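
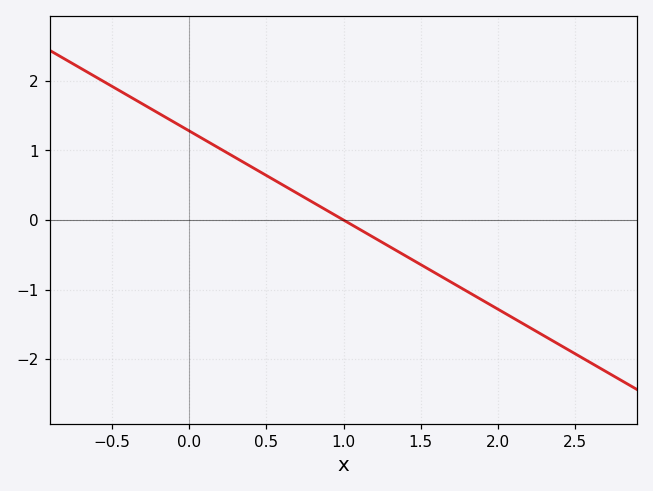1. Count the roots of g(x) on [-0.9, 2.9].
1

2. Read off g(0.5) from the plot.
0.6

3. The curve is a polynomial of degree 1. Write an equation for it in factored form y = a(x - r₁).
y = -1.28(x - 1)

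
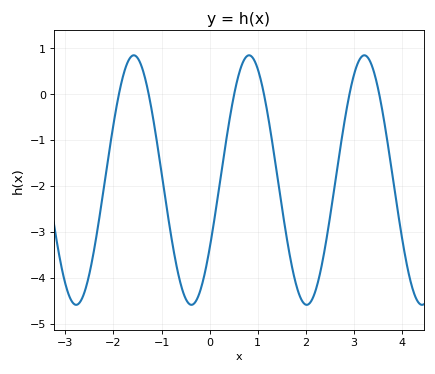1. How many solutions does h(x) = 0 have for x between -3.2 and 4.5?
6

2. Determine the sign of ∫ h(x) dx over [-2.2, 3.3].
negative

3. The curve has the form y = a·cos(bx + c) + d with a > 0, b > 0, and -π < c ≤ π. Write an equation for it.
y = 2.72cos(2.62x - 2.15) - 1.87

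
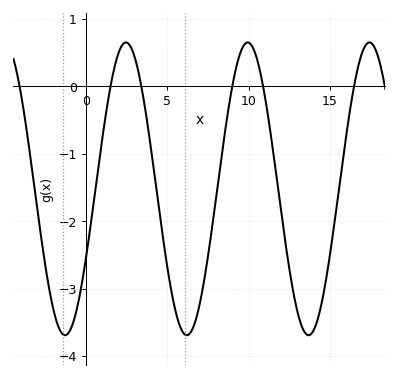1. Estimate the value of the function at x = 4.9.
-2.5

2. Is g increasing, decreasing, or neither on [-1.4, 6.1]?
neither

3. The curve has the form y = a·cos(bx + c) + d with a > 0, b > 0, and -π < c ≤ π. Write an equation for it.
y = 2.17cos(0.84x - 2.1) - 1.52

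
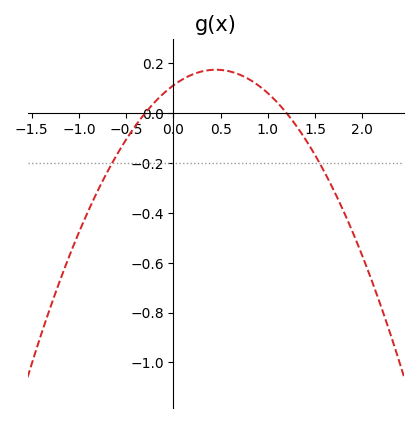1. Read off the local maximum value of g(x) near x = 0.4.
0.174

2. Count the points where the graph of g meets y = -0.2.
2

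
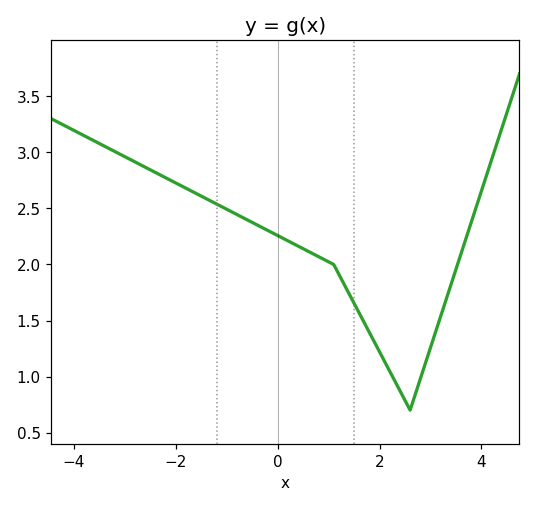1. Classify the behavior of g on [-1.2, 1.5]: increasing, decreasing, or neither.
decreasing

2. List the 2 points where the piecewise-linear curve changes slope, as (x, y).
(1.1, 2); (2.6, 0.7)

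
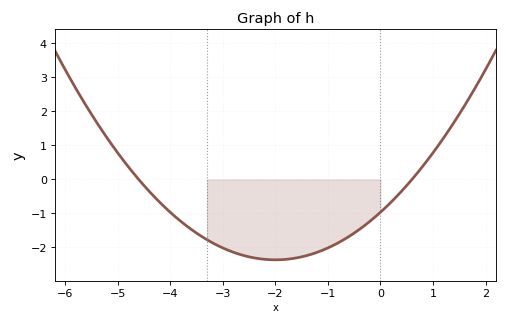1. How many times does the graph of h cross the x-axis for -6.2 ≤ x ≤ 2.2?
2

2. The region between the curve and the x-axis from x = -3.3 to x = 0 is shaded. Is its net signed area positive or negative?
negative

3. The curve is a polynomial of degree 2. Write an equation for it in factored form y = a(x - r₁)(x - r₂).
y = 0.35(x + 4.6)(x - 0.6)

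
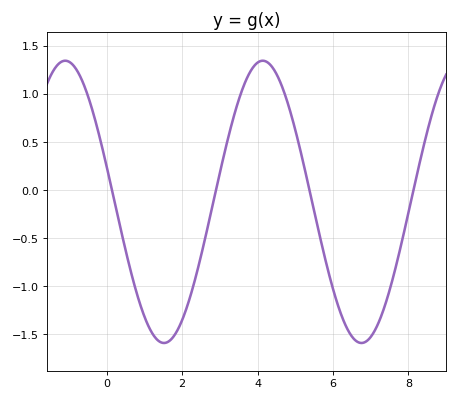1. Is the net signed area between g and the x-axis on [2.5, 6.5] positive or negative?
positive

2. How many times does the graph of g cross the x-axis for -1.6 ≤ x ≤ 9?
4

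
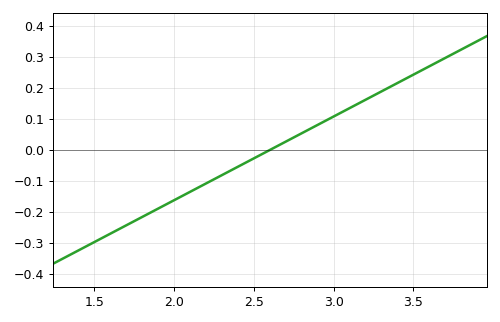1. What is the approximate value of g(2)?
-0.162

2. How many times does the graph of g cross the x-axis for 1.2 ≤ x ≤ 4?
1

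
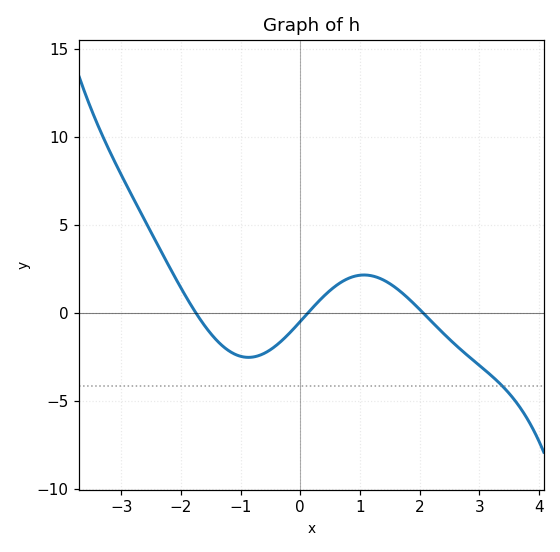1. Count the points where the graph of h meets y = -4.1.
1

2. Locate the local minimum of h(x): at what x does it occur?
-0.87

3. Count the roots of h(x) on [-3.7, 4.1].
3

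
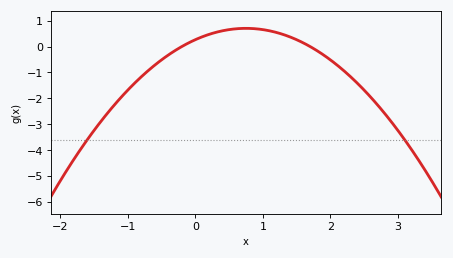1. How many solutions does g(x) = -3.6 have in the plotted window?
2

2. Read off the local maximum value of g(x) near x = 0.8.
0.704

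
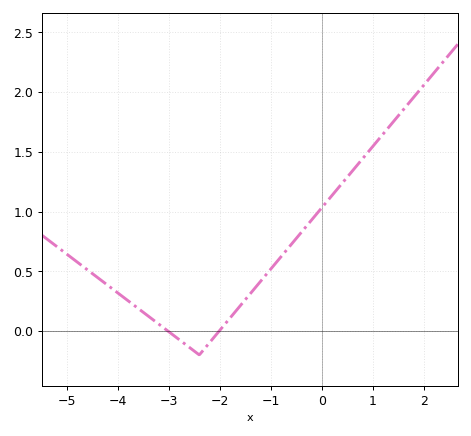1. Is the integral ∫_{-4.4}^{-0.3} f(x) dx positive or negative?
positive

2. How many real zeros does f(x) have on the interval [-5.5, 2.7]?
2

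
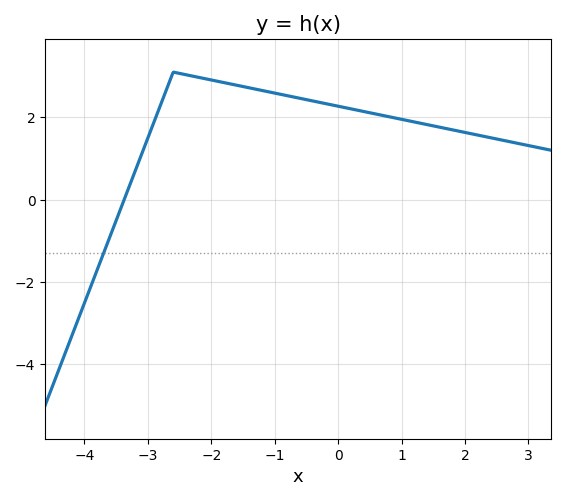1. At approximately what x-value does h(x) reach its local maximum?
-2.6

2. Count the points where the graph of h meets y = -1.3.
1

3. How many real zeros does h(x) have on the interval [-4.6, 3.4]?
1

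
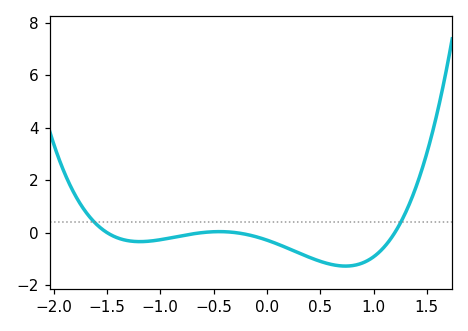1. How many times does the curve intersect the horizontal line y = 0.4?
2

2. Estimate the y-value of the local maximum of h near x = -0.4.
0.035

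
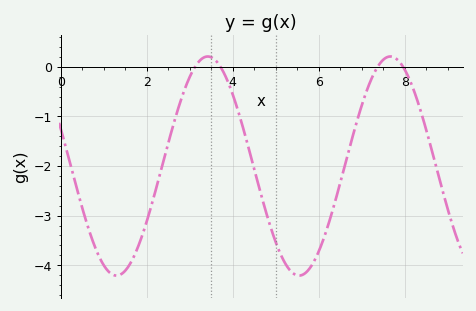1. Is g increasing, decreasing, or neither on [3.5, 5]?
decreasing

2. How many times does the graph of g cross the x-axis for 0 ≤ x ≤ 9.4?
4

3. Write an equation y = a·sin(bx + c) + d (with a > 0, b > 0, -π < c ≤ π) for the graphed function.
y = 2.21sin(1.5x + 2.8) - 2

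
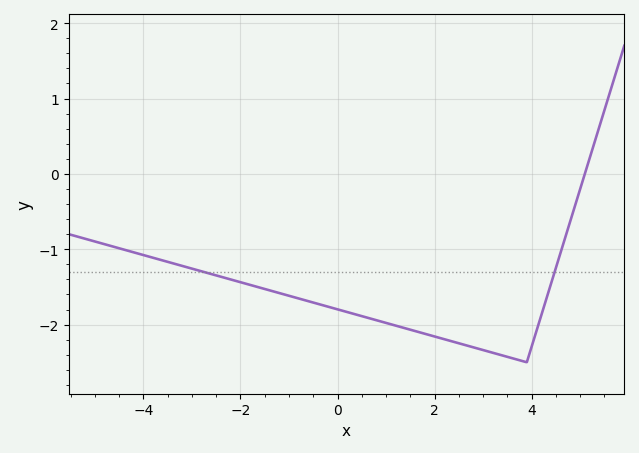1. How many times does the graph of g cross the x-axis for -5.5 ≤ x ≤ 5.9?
1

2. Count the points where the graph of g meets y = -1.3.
2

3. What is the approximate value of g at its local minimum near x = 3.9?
-2.5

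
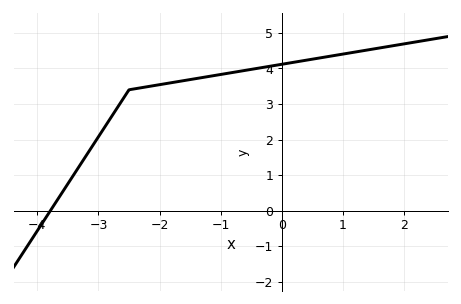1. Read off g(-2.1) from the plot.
3.51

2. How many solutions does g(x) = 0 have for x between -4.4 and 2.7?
1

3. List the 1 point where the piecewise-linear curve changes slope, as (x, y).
(-2.5, 3.4)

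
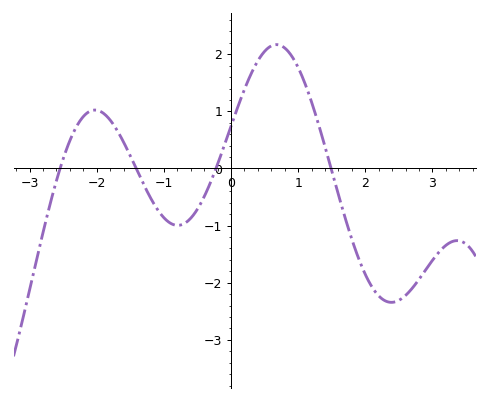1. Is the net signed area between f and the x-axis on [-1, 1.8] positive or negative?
positive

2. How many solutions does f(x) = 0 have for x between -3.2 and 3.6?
4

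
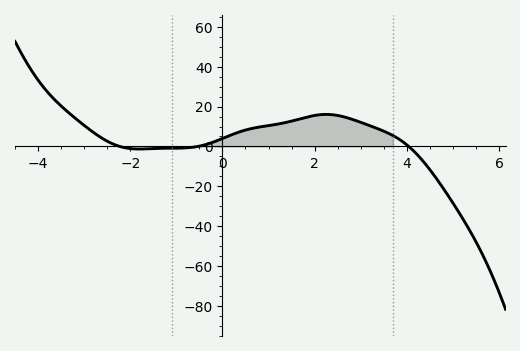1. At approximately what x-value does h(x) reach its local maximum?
2.2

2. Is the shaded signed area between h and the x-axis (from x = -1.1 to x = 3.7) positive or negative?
positive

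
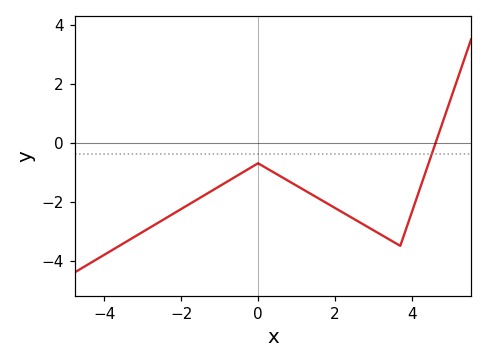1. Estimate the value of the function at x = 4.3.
-1.2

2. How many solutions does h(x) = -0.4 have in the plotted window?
1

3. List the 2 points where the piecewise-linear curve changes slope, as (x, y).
(0, -0.7); (3.7, -3.5)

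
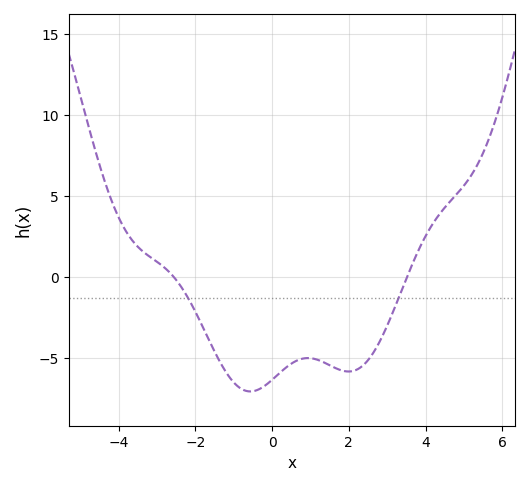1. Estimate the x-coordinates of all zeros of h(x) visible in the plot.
-2.56, 3.51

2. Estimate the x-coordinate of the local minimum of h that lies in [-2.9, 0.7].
-0.565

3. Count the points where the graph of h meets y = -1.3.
2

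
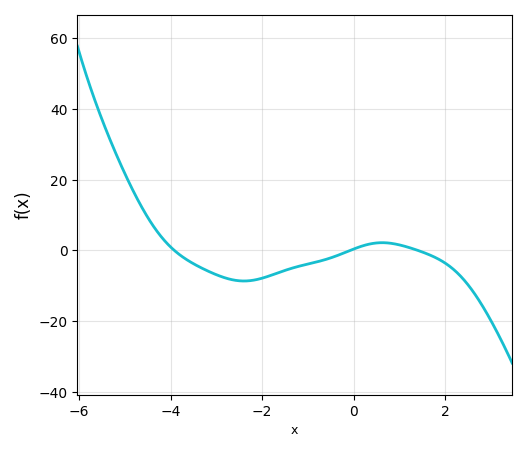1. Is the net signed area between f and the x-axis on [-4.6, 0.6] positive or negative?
negative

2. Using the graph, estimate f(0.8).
2.02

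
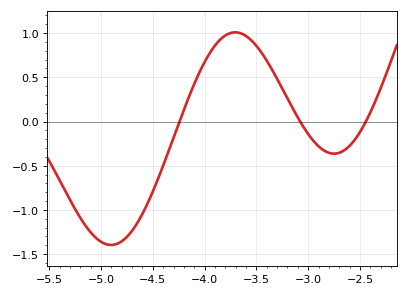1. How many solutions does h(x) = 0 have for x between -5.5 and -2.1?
3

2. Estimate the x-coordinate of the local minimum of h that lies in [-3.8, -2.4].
-2.75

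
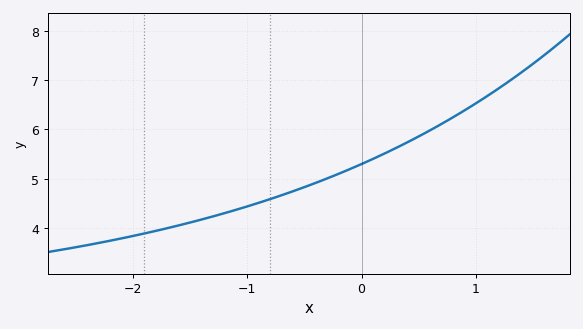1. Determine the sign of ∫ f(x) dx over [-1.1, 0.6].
positive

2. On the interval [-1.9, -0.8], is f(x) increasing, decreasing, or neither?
increasing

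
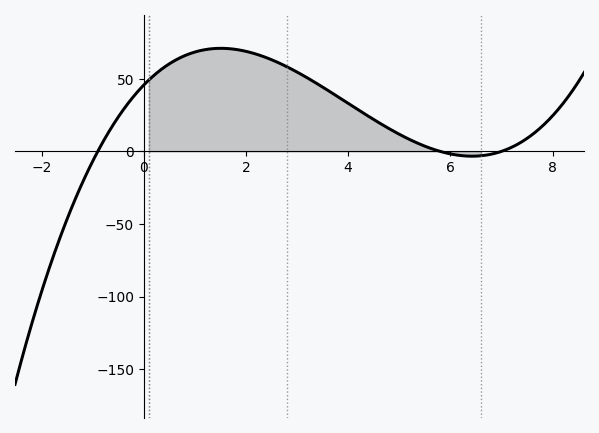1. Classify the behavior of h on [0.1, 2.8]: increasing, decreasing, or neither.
neither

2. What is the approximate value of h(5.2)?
10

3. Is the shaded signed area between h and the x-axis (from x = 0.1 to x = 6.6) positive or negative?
positive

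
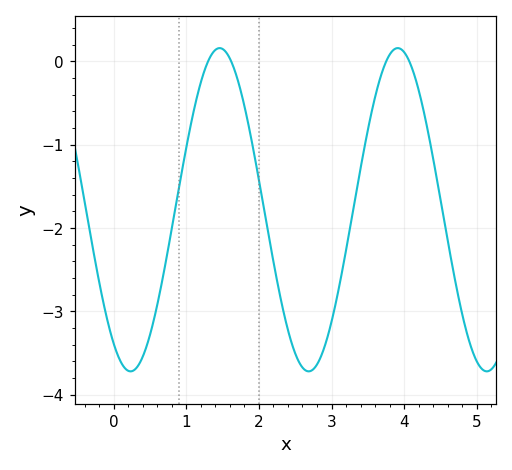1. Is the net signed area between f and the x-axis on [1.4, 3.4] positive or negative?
negative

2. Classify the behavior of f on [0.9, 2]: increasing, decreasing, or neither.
neither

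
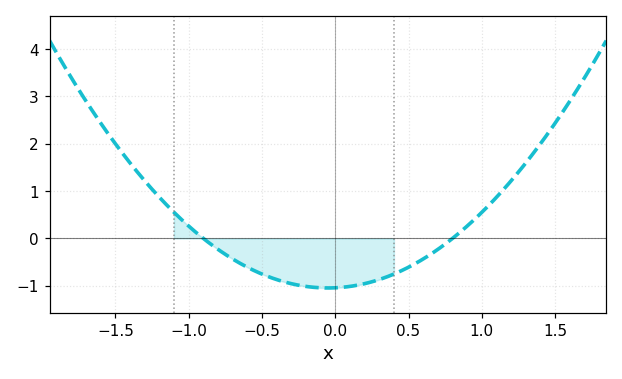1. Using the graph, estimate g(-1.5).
2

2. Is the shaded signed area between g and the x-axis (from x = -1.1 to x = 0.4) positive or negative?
negative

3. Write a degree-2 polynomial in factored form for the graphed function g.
y = 1.45(x + 0.9)(x - 0.8)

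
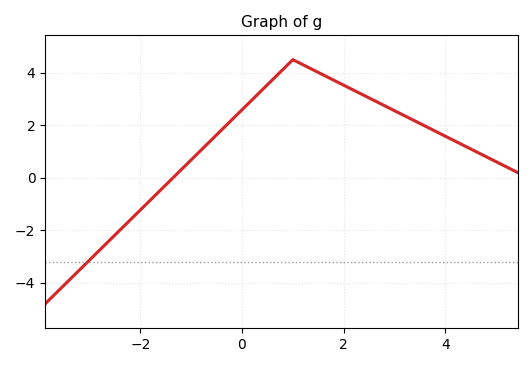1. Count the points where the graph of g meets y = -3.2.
1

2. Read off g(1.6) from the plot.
3.92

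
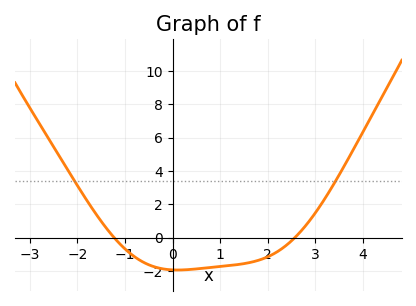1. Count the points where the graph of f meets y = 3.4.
2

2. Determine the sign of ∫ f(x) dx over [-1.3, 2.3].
negative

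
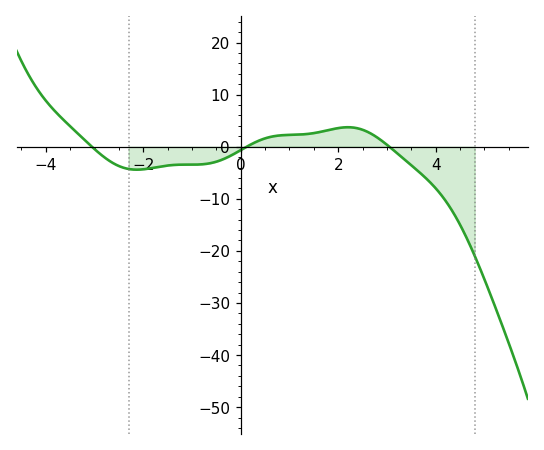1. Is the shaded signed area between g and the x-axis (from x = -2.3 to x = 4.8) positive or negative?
negative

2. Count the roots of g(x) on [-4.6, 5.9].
3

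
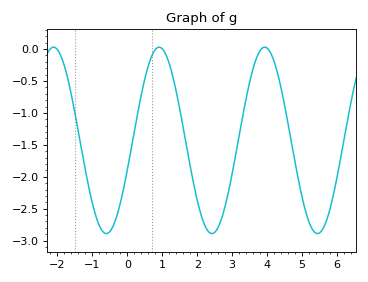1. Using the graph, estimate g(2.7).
-2.65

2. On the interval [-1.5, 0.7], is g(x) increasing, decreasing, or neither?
neither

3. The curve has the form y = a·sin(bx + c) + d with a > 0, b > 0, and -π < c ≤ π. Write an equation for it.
y = 1.46sin(2.1x - 0.32) - 1.43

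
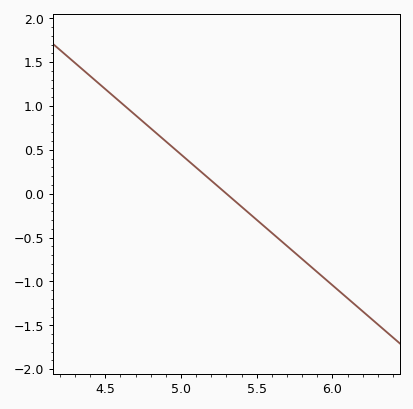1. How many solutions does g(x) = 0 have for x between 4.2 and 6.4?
1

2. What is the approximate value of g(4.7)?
0.894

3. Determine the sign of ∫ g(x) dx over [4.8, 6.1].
negative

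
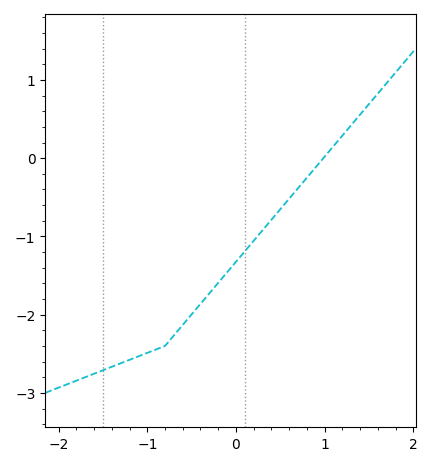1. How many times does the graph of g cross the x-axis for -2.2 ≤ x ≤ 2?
1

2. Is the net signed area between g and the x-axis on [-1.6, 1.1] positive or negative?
negative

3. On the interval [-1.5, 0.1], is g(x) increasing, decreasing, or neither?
increasing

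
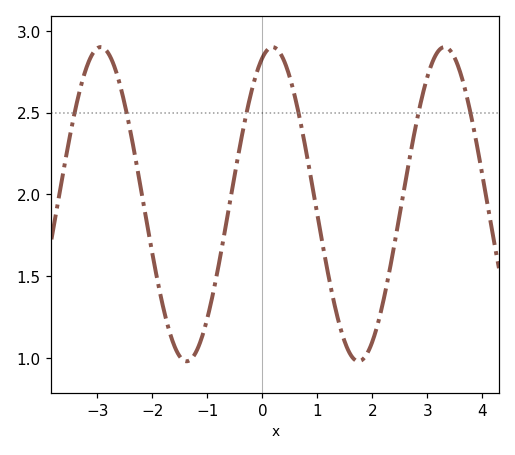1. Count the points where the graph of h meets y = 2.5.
6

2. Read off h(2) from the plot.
1.1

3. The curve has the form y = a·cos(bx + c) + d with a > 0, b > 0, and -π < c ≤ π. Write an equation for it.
y = 0.96cos(2x - 0.37) + 1.94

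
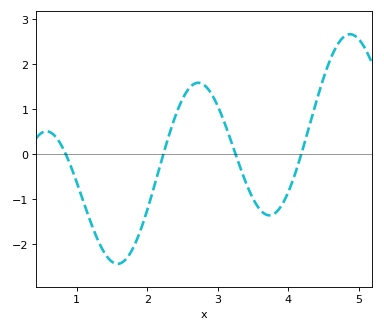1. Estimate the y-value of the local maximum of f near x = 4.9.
2.66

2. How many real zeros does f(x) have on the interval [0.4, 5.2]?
4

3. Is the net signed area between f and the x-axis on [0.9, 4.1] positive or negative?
negative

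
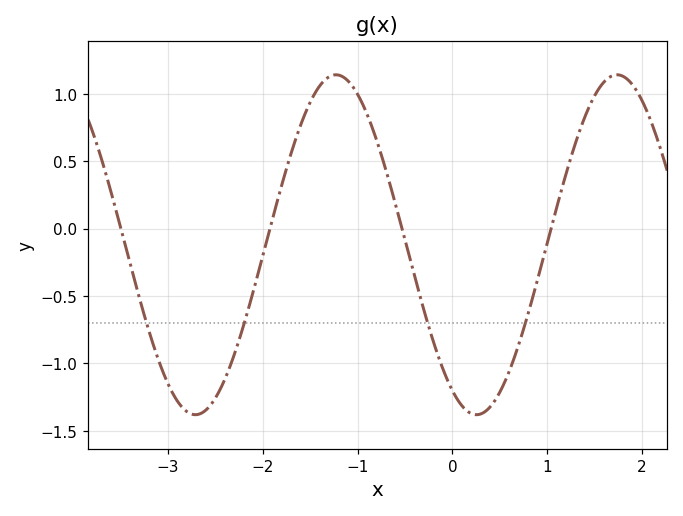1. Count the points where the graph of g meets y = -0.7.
4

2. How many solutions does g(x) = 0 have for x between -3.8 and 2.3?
4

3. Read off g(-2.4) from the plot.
-1.12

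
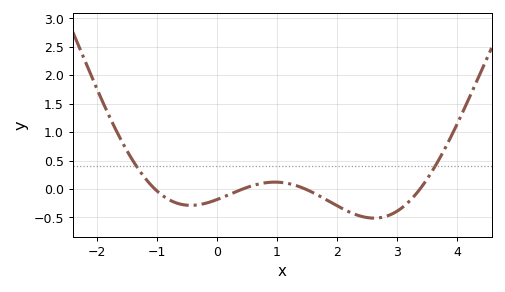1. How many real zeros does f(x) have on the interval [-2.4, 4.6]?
4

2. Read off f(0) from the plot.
-0.186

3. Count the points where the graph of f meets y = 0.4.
2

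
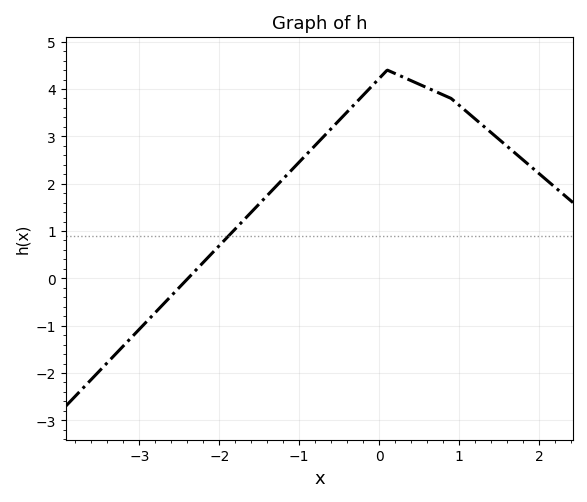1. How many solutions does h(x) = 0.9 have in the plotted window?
1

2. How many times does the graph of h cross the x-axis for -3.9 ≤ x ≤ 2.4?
1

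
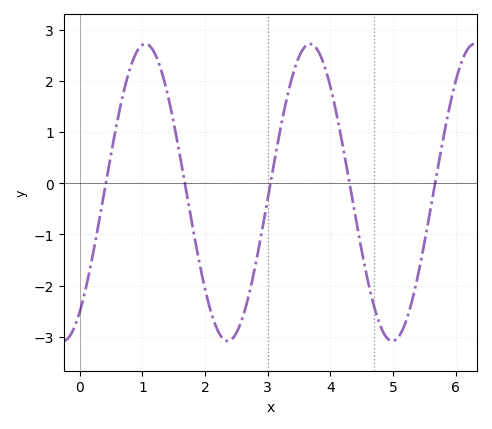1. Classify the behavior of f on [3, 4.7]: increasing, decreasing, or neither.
neither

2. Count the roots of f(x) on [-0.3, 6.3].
5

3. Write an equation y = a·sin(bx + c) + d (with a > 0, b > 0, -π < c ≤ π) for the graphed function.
y = 2.9sin(2.39x - 0.932) - 0.18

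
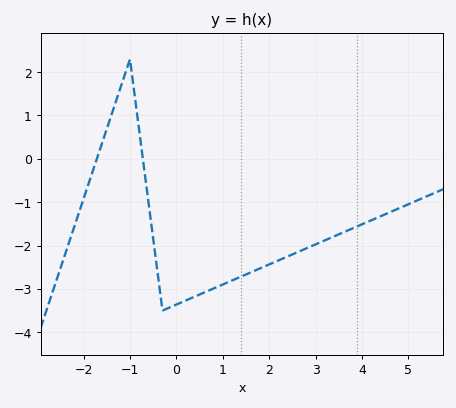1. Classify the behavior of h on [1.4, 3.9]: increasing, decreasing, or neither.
increasing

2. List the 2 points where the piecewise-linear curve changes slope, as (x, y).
(-1, 2.3); (-0.3, -3.5)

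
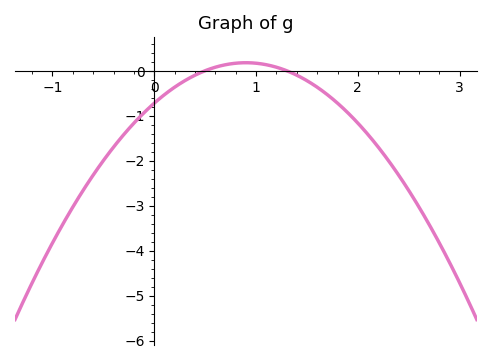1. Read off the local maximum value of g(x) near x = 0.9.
0.2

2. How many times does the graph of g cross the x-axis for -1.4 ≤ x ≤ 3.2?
2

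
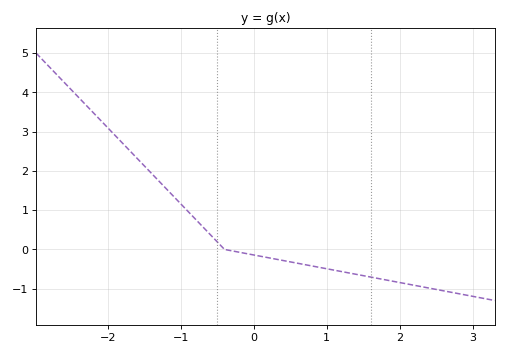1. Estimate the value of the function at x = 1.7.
-0.738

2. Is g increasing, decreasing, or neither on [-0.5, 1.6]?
decreasing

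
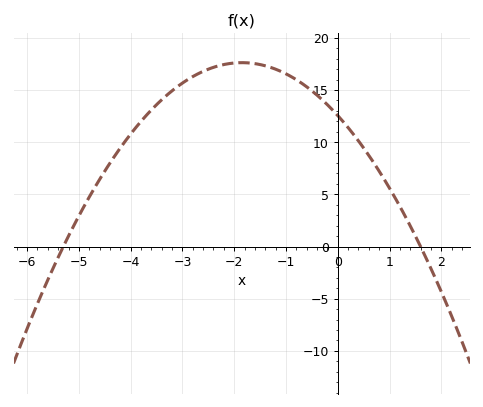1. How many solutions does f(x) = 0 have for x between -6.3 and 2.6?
2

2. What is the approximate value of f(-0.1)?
13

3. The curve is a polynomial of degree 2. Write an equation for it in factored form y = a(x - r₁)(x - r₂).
y = -1.48(x + 5.3)(x - 1.6)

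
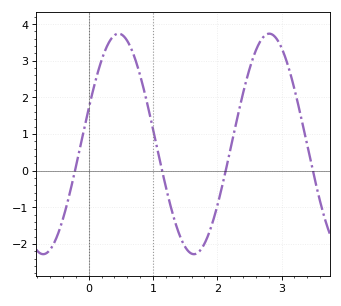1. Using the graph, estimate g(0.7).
3.2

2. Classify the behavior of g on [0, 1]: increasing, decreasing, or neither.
neither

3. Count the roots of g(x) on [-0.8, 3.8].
4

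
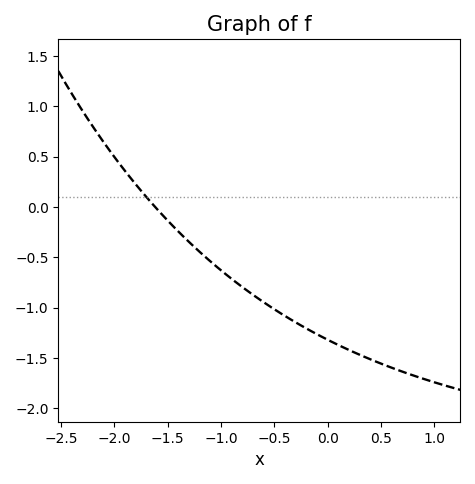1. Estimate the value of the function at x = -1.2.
-0.45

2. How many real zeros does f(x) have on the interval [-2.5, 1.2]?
1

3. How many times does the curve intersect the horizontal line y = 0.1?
1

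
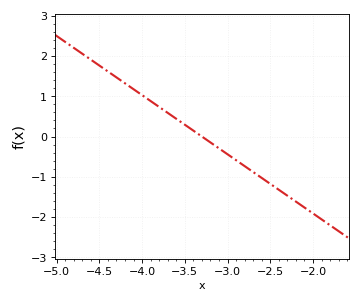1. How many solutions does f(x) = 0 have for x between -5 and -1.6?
1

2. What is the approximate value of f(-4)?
1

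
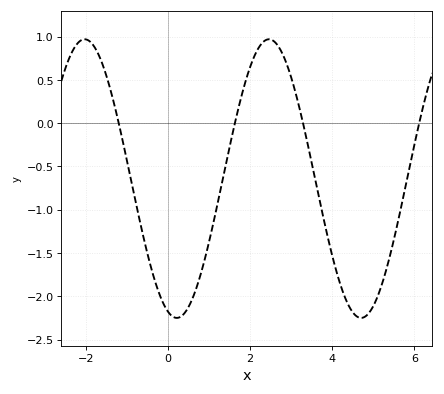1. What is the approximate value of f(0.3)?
-2.25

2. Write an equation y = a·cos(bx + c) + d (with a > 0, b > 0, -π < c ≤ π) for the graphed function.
y = 1.61cos(1.4x + 2.8) - 0.64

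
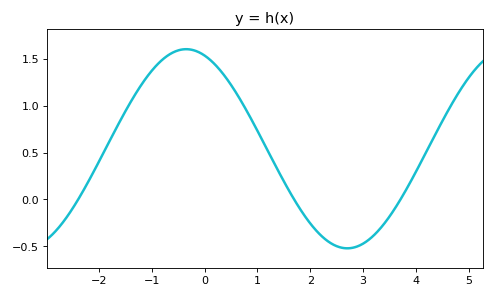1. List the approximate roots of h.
-2.39, 1.69, 3.71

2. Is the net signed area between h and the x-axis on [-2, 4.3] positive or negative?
positive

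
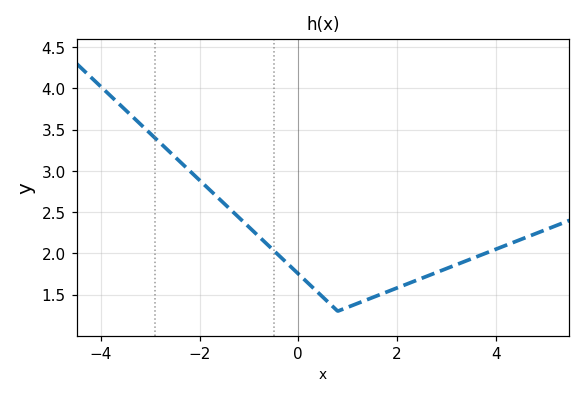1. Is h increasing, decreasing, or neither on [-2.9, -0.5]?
decreasing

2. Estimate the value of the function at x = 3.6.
1.95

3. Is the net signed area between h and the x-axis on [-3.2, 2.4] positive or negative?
positive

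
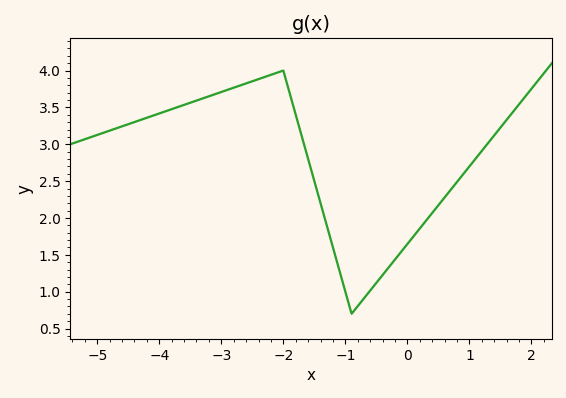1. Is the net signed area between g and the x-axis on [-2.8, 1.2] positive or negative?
positive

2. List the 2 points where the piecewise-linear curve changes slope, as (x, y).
(-2, 4); (-0.9, 0.7)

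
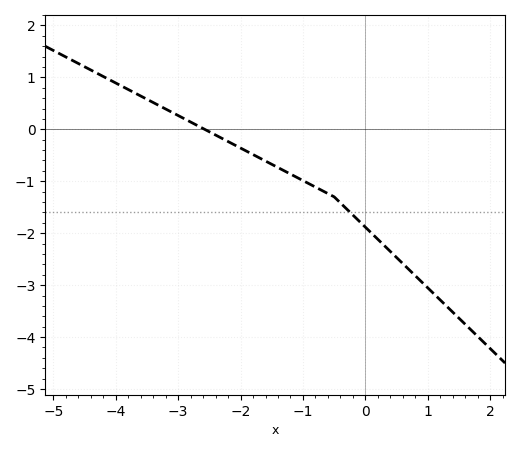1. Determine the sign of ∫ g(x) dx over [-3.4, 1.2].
negative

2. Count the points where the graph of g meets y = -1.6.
1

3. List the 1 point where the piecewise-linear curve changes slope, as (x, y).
(-0.5, -1.3)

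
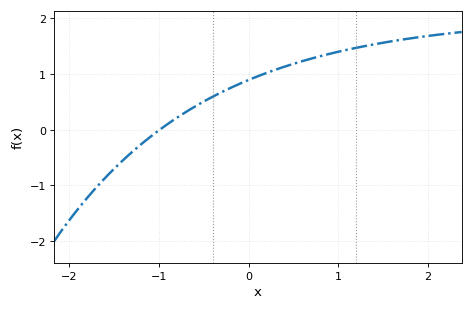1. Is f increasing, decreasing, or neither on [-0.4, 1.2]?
increasing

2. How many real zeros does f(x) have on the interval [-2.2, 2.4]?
1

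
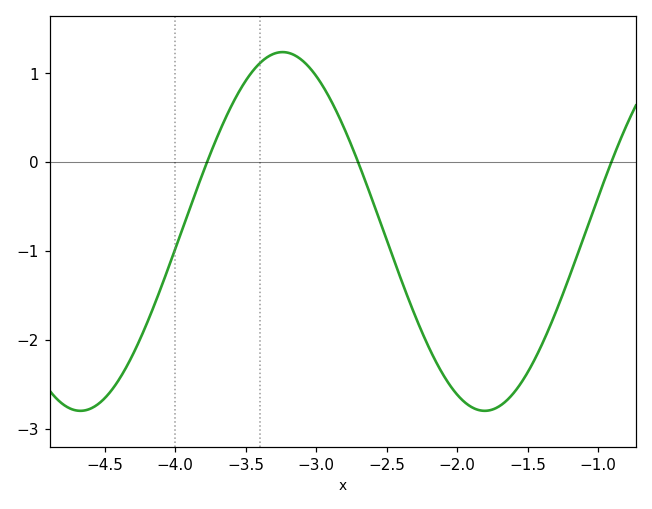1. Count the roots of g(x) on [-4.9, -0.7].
3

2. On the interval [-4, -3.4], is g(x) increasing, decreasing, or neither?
increasing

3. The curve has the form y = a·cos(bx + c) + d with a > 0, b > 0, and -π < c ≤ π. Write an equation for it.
y = 2.02cos(2.19x + 0.81) - 0.78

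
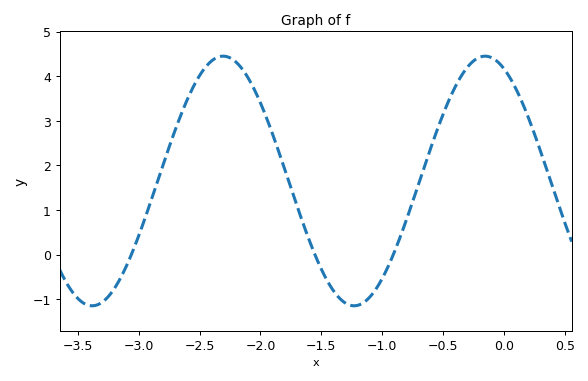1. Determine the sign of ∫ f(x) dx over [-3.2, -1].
positive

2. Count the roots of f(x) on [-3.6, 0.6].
3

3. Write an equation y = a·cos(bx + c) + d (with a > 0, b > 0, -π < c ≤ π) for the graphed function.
y = 2.8cos(2.92x + 0.452) + 1.65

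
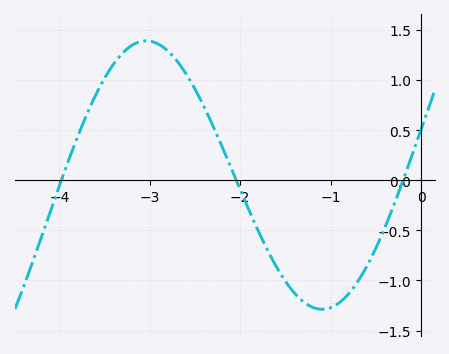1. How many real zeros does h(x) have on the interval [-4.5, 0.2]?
3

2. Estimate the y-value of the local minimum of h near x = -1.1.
-1.29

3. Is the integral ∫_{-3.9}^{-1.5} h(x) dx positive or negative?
positive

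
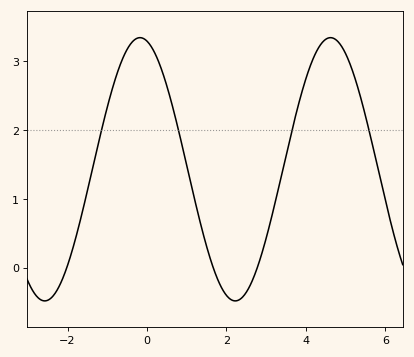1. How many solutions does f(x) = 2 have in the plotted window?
4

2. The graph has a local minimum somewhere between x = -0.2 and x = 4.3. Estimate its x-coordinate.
2.22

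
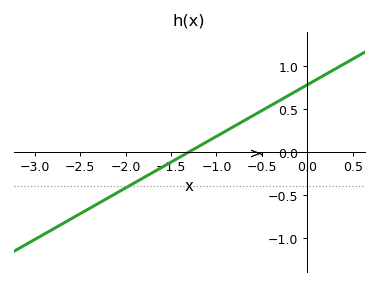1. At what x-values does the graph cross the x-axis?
-1.3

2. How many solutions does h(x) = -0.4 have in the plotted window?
1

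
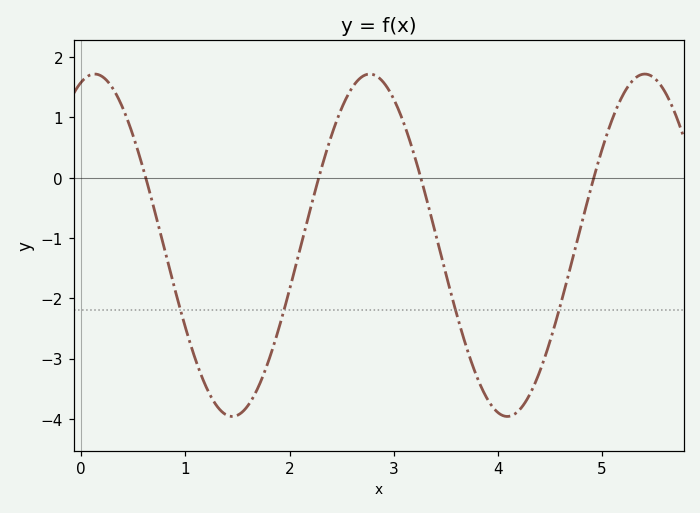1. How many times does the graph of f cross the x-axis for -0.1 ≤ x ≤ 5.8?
4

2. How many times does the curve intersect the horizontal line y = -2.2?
4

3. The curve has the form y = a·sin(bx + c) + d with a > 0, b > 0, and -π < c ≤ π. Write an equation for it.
y = 2.84sin(2.38x + 1.26) - 1.12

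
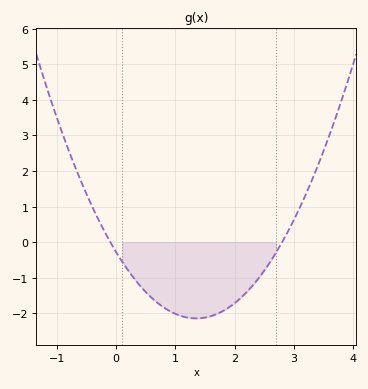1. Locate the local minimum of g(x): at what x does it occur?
1.4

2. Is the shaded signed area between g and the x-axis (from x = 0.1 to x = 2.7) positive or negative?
negative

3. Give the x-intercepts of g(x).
-0.1, 2.8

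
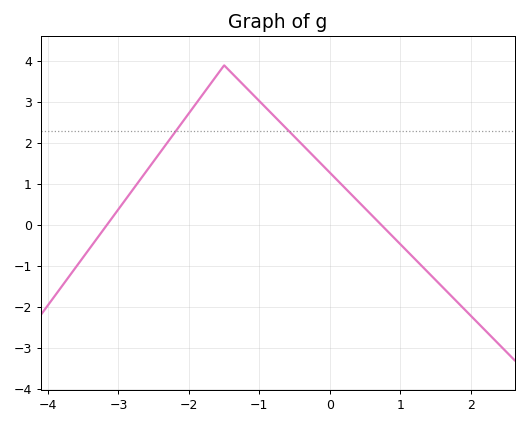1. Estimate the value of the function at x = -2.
2.73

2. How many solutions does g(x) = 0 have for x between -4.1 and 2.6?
2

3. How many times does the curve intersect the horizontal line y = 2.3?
2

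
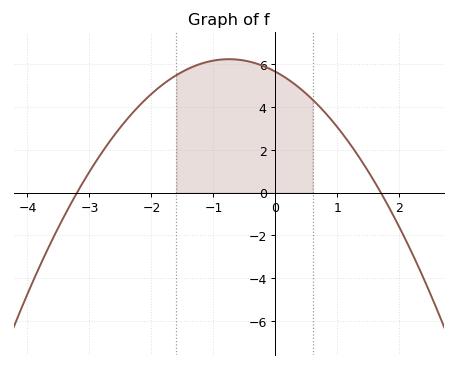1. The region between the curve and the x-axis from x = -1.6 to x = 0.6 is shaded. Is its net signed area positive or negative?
positive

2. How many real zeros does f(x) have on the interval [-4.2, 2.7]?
2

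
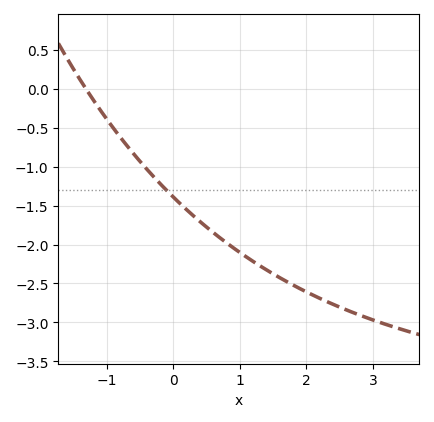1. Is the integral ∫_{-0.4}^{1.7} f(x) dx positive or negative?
negative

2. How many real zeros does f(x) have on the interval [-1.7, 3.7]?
1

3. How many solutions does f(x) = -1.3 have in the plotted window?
1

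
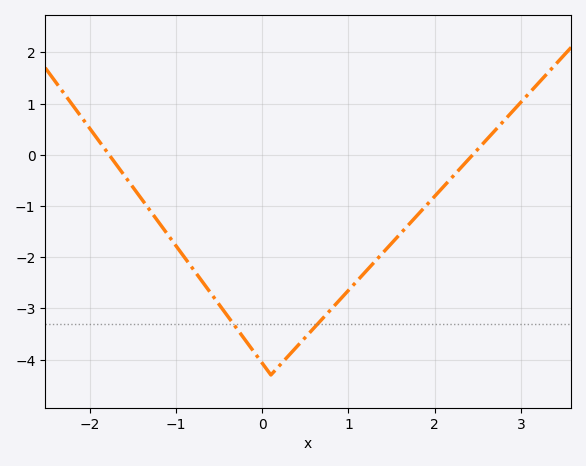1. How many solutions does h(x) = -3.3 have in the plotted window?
2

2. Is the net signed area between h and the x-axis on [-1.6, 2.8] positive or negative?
negative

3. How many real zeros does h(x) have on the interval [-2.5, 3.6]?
2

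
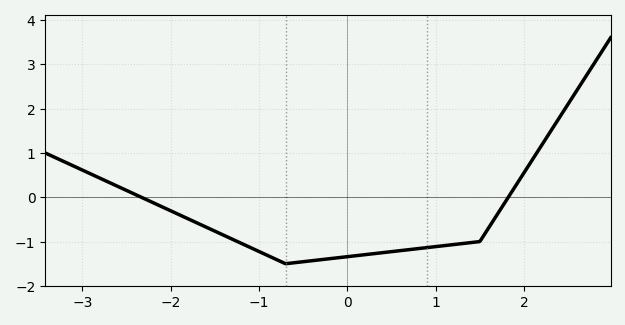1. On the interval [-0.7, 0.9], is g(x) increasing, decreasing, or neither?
increasing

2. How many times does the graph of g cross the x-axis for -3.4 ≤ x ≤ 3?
2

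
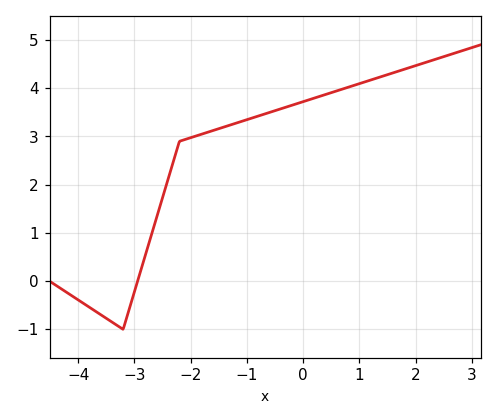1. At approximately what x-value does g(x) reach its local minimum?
-3.2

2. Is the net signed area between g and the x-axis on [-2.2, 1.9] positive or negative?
positive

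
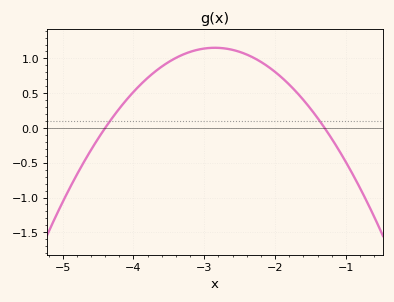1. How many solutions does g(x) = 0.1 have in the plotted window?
2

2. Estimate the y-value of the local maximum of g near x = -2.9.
1.15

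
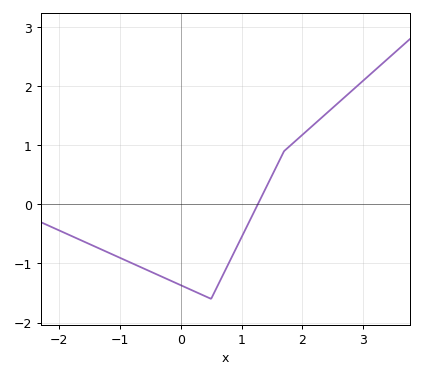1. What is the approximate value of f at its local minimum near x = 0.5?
-1.6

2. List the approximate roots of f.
1.3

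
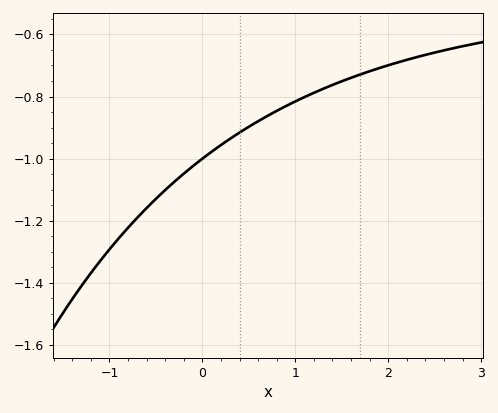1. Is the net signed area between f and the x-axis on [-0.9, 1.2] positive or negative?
negative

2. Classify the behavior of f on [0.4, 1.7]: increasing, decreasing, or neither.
increasing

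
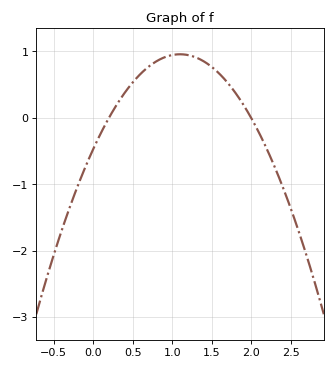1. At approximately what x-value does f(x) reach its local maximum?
1.1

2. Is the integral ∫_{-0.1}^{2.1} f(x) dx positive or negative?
positive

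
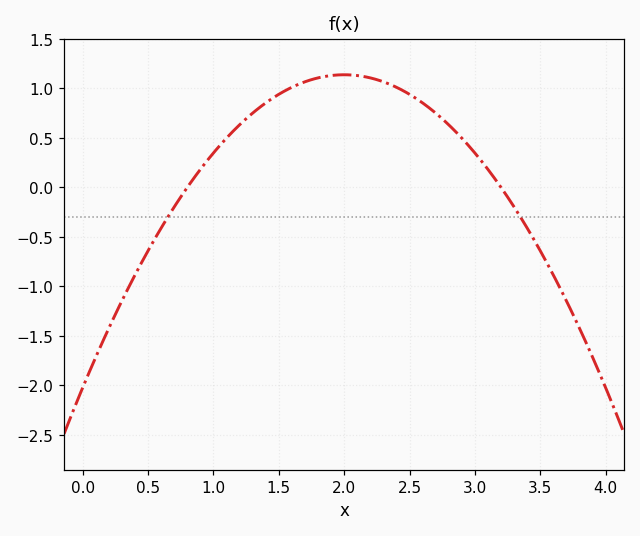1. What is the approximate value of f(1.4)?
0.853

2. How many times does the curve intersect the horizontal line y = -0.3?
2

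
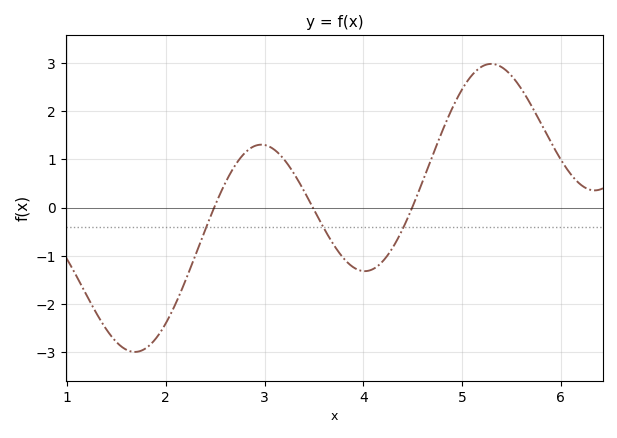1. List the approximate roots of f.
2.5, 3.5, 4.5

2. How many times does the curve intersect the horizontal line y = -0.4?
3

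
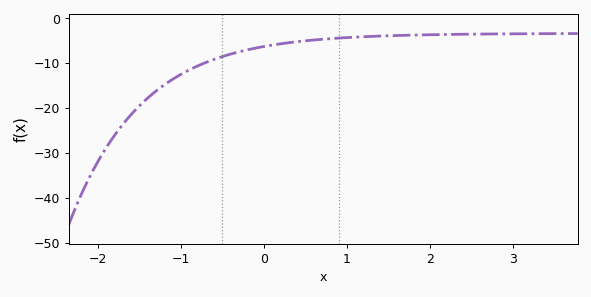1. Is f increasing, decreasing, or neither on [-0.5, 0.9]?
increasing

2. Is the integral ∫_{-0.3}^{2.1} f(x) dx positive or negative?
negative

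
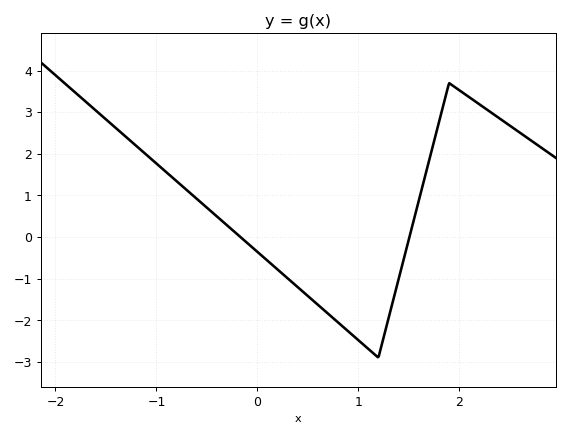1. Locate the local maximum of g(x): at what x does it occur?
1.9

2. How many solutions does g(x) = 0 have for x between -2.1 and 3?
2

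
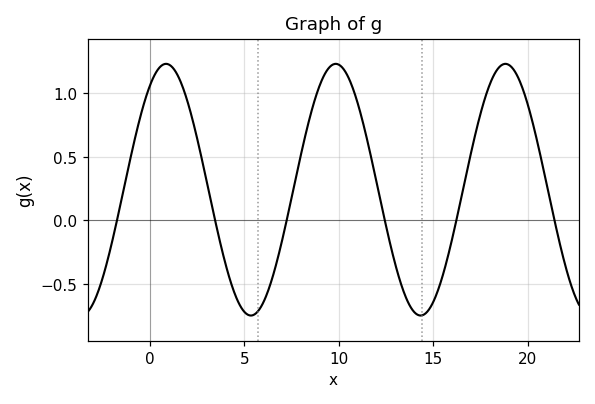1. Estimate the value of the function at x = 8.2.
0.65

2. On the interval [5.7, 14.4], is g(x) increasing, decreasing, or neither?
neither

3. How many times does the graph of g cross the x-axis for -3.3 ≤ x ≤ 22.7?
6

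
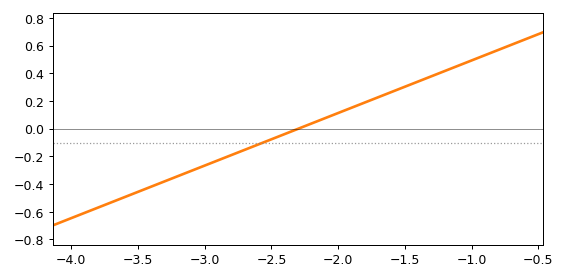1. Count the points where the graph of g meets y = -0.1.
1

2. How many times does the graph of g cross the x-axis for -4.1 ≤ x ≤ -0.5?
1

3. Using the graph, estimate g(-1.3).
0.38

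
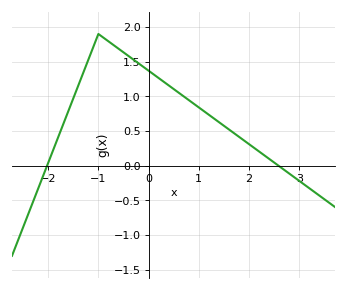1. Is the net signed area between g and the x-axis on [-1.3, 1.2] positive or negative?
positive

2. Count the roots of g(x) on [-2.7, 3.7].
2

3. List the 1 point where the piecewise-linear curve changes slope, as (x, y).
(-1, 1.9)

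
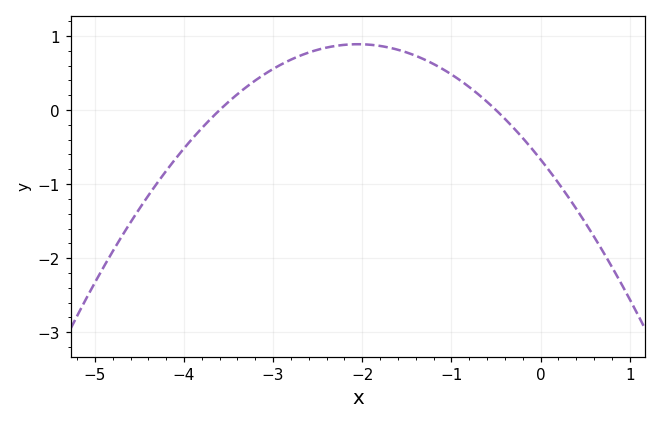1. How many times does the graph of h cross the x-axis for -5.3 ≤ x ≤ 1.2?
2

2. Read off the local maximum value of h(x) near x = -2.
0.9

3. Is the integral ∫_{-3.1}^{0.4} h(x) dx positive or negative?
positive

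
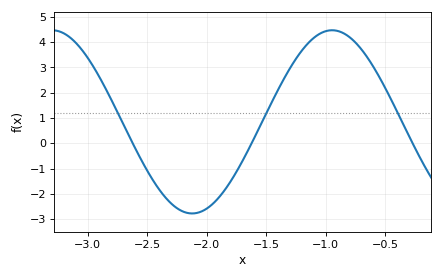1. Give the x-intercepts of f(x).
-2.62, -1.62, -0.268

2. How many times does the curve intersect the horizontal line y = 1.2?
3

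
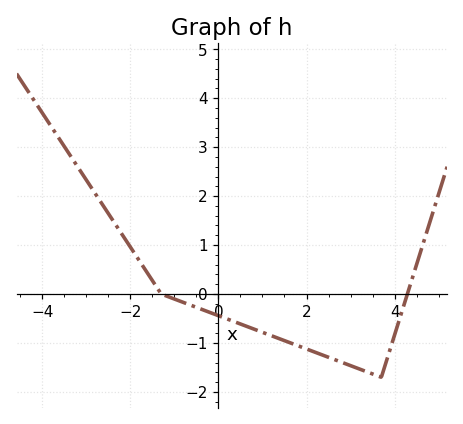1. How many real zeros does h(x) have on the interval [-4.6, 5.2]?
2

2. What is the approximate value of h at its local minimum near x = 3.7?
-1.7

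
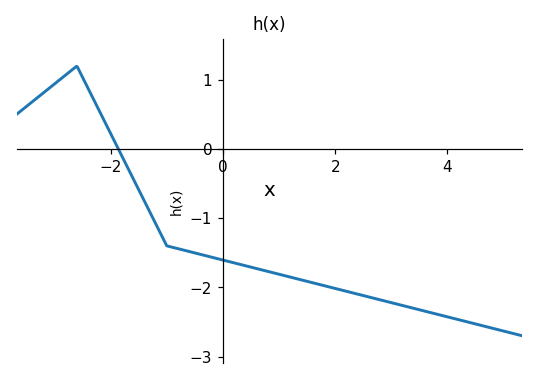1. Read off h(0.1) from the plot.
-1.6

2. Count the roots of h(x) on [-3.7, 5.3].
1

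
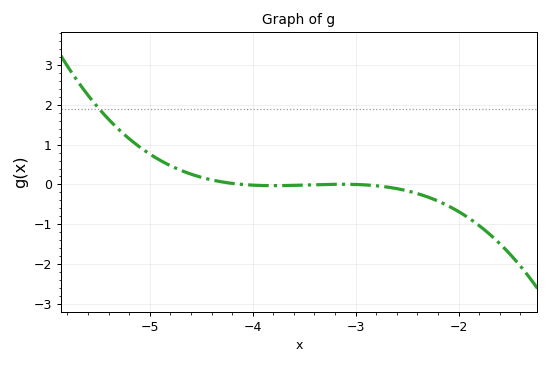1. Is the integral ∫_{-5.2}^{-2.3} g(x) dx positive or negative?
positive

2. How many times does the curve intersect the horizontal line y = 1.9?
1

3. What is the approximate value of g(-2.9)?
-0.012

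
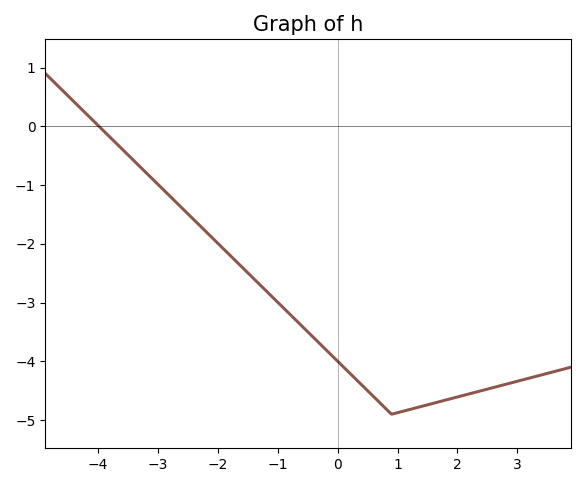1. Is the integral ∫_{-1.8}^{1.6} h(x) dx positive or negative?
negative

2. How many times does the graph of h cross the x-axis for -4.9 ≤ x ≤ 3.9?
1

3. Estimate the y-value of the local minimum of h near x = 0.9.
-4.9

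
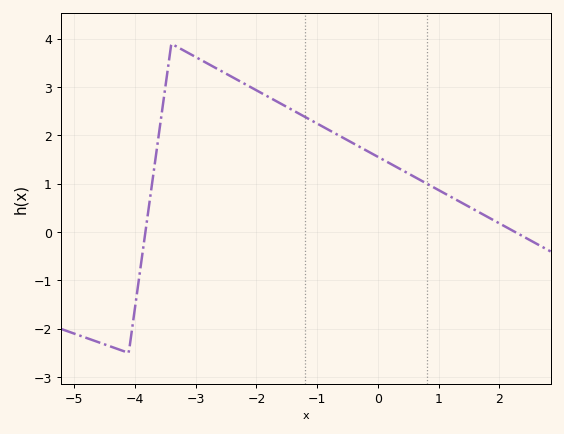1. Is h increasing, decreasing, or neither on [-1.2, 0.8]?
decreasing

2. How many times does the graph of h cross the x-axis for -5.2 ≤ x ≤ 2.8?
2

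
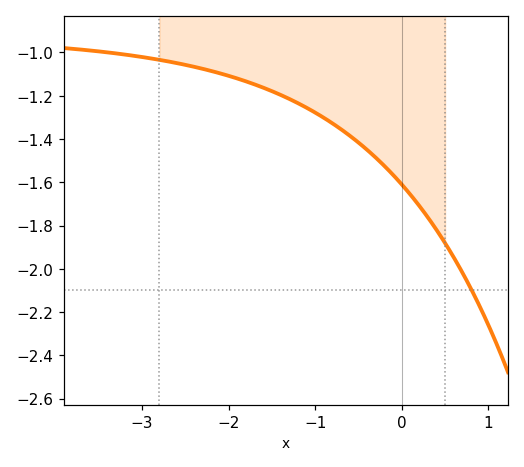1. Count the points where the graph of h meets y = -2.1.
1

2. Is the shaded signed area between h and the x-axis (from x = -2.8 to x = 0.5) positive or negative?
negative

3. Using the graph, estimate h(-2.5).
-1.06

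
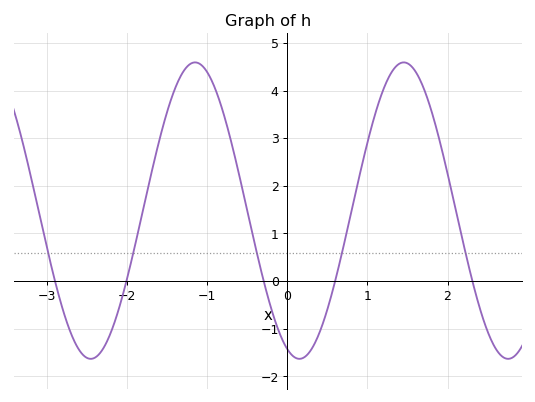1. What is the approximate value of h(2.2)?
0.775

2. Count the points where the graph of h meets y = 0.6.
5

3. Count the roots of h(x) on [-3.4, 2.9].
5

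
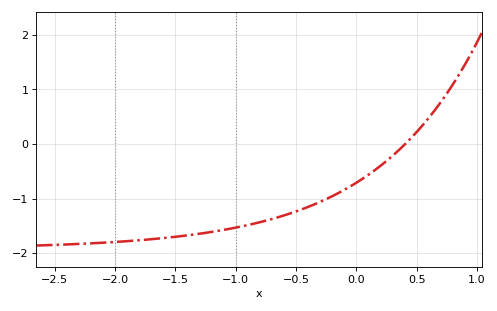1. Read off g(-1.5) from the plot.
-1.7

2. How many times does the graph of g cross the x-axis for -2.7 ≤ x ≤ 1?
1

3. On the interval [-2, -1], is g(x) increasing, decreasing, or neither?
increasing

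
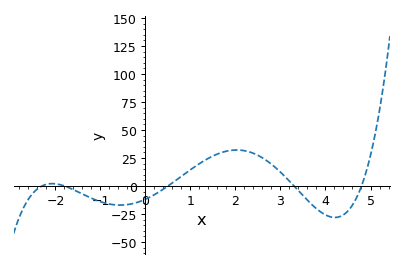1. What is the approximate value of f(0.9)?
10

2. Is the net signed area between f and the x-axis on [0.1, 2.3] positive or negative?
positive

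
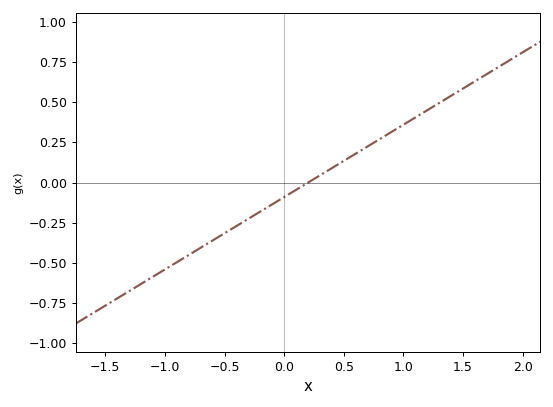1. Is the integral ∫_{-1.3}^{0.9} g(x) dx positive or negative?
negative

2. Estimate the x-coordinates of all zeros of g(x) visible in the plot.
0.2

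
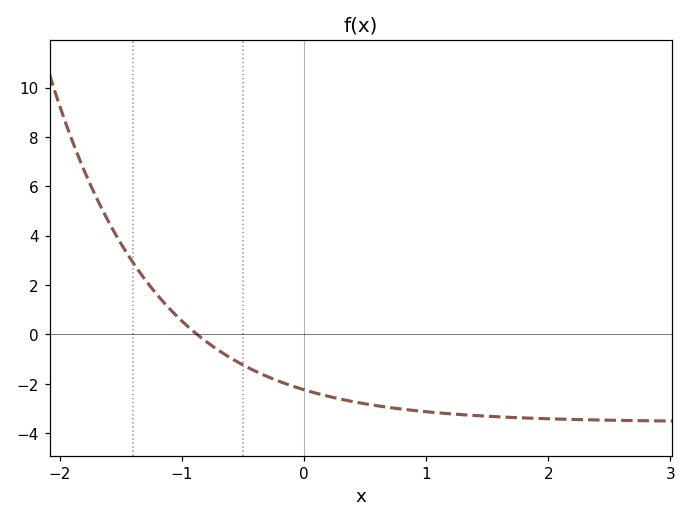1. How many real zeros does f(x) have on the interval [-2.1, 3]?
1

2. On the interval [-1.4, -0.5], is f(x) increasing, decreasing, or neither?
decreasing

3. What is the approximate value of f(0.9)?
-3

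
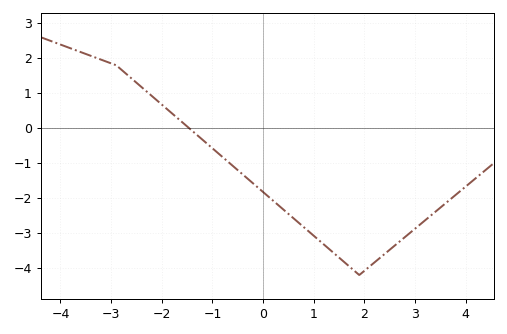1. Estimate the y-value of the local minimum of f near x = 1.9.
-4.2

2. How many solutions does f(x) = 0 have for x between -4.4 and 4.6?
1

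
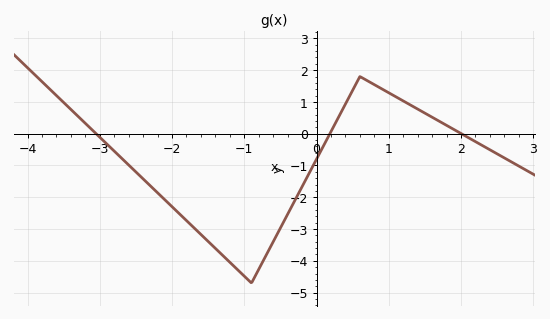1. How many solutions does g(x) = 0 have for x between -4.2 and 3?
3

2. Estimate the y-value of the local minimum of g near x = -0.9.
-4.7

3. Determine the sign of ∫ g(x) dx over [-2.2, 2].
negative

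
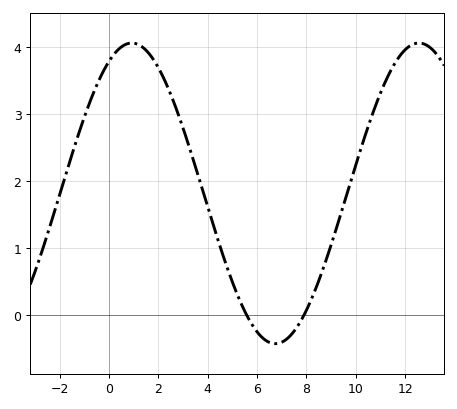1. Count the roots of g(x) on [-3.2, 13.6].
2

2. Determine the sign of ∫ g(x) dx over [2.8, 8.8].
positive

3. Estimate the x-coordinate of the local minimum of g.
6.8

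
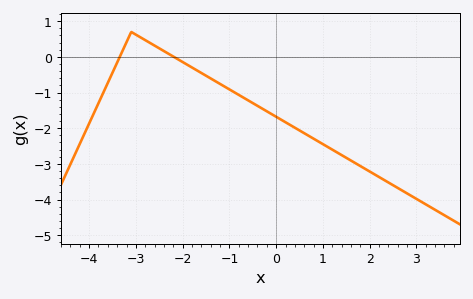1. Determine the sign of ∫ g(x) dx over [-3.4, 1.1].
negative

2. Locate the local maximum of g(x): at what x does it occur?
-3.1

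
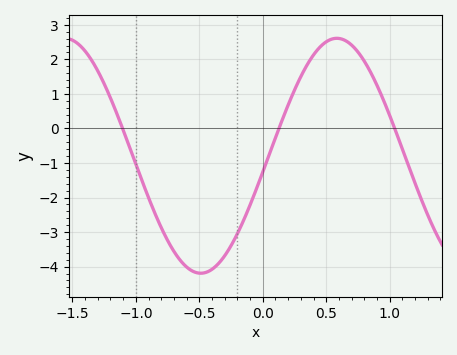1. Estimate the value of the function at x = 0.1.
-0.269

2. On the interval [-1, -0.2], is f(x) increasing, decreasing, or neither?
neither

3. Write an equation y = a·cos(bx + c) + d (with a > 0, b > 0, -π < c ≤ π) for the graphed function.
y = 3.4cos(2.93x - 1.71) - 0.79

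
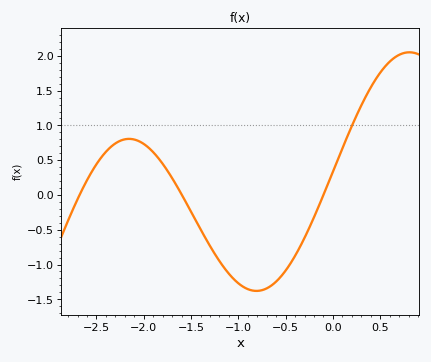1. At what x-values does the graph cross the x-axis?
-2.7, -1.6, -0.1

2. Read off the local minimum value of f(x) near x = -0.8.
-1.4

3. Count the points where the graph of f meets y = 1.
1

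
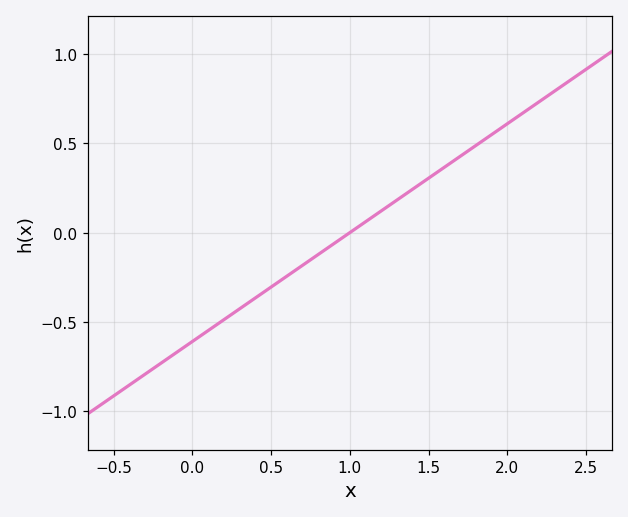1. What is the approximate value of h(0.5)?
-0.305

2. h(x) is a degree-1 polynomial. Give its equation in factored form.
y = 0.61(x - 1)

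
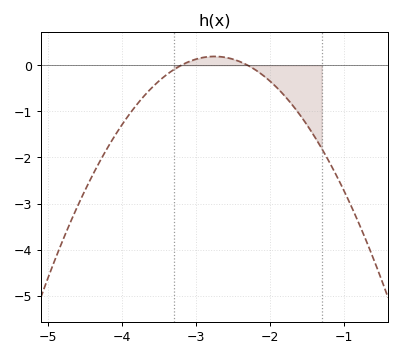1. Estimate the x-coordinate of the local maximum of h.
-2.8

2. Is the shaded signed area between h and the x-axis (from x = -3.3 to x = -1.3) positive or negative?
negative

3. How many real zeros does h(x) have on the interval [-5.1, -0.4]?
2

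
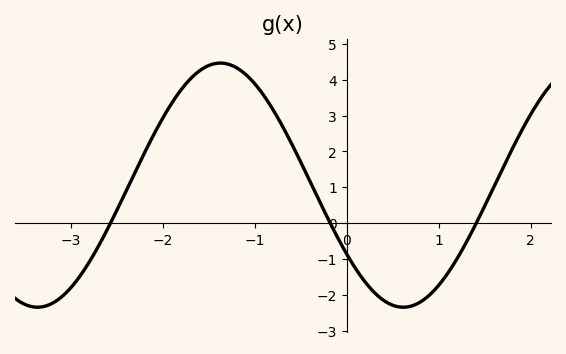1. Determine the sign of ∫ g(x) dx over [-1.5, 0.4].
positive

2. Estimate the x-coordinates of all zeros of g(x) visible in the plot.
-2.6, -0.2, 1.4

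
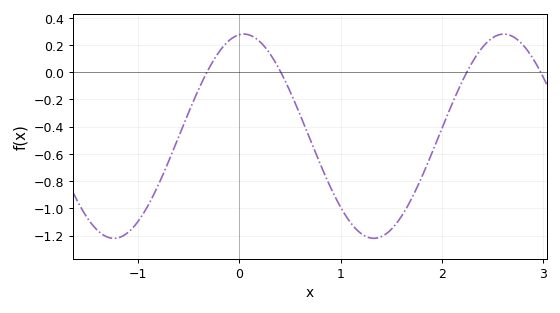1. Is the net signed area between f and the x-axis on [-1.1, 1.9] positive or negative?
negative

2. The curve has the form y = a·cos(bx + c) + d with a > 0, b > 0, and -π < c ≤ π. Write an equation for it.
y = 0.75cos(2.45x - 0.11) - 0.47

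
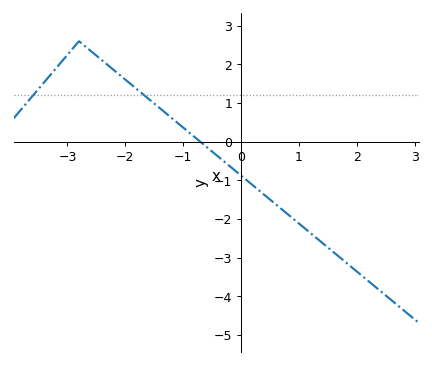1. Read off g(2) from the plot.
-3.36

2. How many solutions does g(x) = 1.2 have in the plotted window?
2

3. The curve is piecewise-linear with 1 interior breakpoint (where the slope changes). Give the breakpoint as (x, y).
(-2.8, 2.6)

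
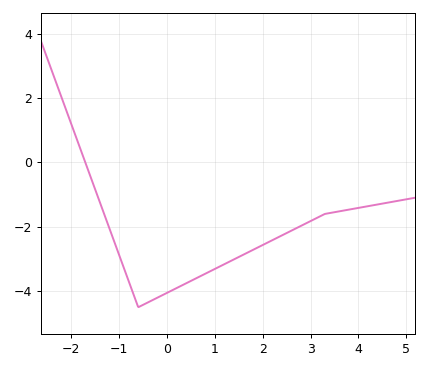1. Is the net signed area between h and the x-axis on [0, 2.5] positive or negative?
negative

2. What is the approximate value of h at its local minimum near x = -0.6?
-4.4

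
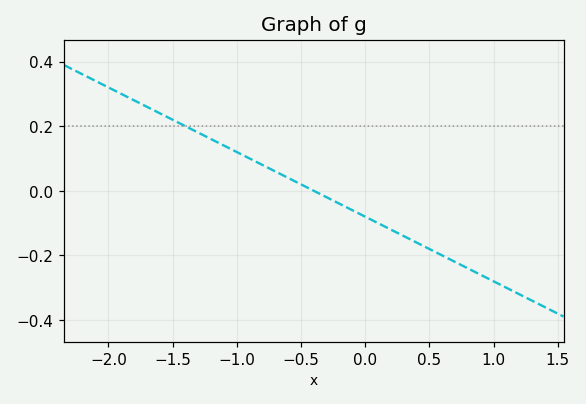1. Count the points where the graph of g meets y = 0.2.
1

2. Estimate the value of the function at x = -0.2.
-0.04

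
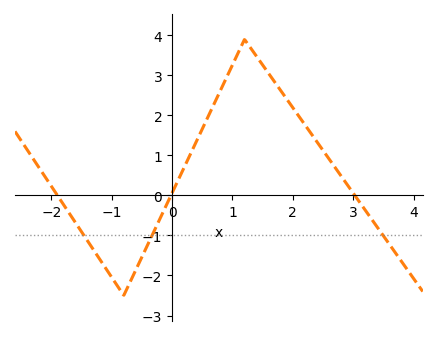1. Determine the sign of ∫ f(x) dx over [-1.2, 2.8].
positive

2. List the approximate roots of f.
-1.9, 0, 3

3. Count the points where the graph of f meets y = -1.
3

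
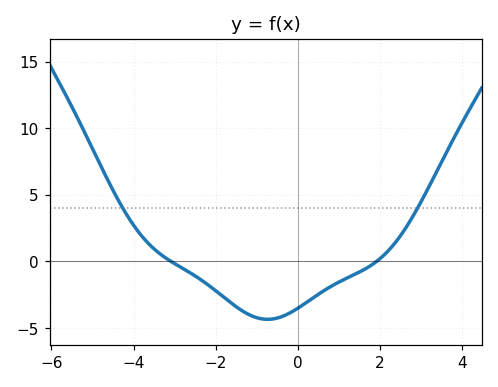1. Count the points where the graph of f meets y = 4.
2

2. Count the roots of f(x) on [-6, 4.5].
2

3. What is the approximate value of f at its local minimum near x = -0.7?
-4.34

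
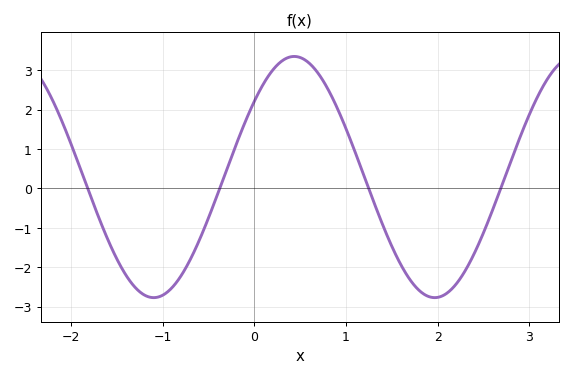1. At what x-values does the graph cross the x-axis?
-1.82, -0.378, 1.25, 2.69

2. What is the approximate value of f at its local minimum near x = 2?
-2.77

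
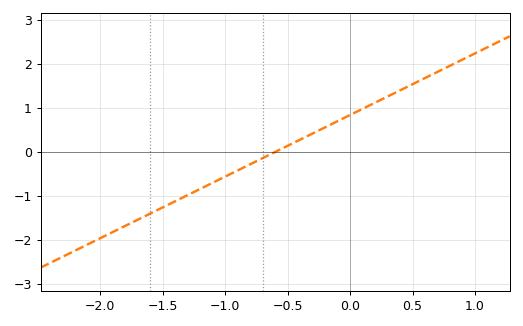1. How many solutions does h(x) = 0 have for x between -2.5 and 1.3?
1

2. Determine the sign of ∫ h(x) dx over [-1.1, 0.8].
positive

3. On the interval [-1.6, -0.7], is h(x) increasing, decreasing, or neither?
increasing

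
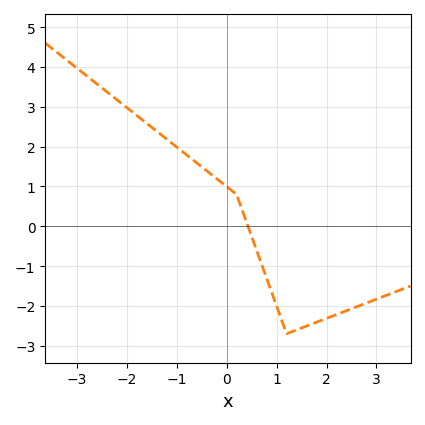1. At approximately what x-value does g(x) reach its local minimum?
1.2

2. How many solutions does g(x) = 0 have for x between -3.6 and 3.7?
1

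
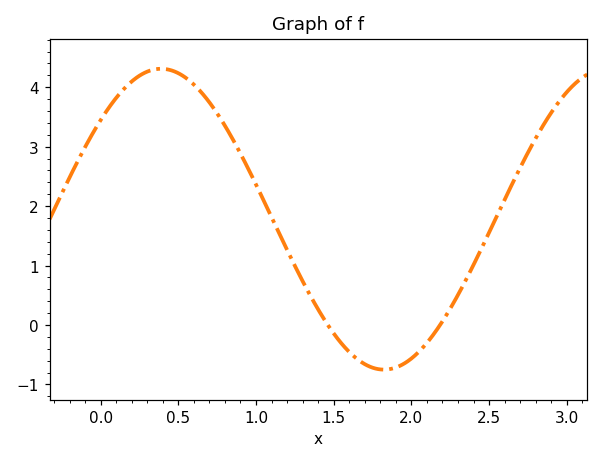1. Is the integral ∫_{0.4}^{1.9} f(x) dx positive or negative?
positive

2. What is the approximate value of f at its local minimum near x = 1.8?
-0.75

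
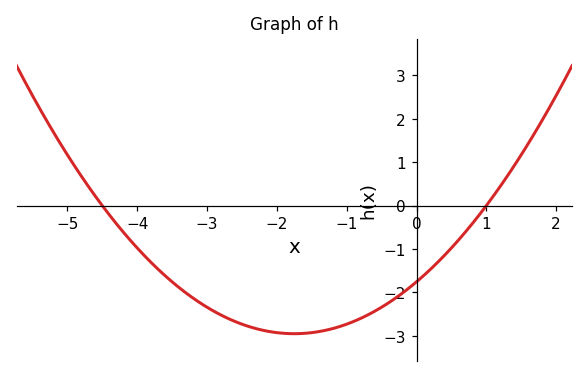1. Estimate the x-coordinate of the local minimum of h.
-1.75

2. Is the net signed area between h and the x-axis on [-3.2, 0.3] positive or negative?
negative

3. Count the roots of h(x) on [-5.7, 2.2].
2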